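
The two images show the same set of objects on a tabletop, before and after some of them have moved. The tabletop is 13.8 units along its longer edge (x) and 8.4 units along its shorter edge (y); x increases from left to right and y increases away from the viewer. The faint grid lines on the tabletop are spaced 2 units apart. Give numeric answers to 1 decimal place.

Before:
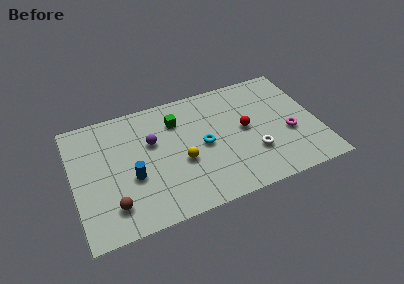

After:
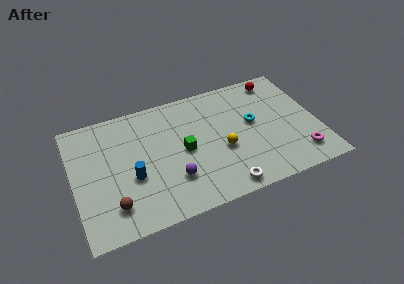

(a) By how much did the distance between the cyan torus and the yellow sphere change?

+0.8

The distance was about 1.5 in the first image and 2.3 in the second, so they moved 0.8 units further apart.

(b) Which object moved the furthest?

the red sphere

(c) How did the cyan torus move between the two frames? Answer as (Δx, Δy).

(2.9, 0.6)

The cyan torus started near (7.3, 4.1) and ended near (10.2, 4.7).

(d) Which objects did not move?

the brown sphere and the blue cylinder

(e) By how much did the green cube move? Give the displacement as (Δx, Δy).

(0.2, -2.2)

From the two frames, the green cube sits at roughly (6.0, 6.3) before and (6.2, 4.1) after.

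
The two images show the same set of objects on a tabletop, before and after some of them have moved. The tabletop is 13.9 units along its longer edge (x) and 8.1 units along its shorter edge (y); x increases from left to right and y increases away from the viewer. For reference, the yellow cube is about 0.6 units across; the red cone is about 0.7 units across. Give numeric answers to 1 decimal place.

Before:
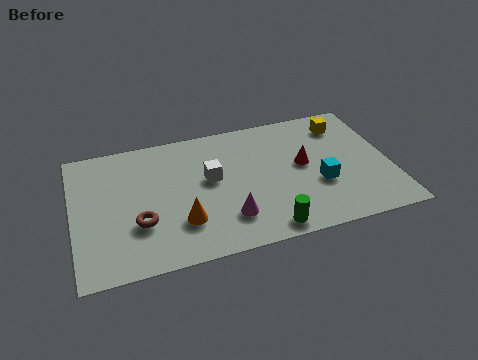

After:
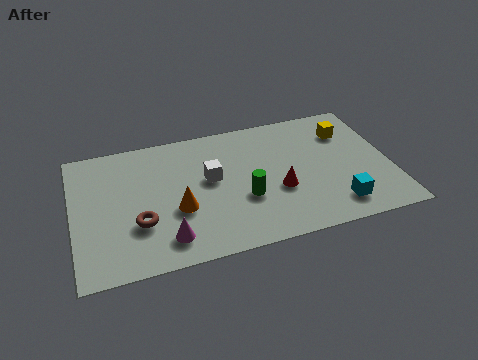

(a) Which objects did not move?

the white cube and the brown torus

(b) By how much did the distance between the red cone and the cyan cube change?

+1.4

Before: roughly 1.5 units apart; after: 2.9. That's 1.4 units further apart.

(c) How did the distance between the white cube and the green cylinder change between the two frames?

-2.2

The distance was about 4.3 in the first image and 2.1 in the second, so they moved 2.2 units closer together.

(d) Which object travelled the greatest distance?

the magenta cone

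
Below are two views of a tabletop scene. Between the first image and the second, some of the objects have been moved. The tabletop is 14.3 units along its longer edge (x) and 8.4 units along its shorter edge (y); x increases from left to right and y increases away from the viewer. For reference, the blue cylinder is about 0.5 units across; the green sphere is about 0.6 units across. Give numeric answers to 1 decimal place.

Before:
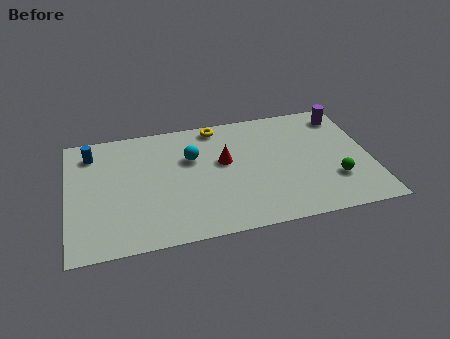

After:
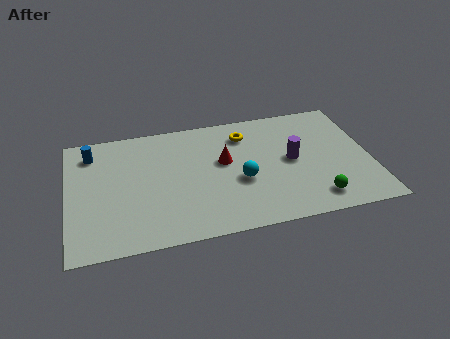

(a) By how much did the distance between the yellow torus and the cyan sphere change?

+0.8

They were about 2.4 units apart before and 3.2 after — 0.8 units further apart.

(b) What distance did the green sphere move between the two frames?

1.5

The green sphere was near (12.5, 2.5) before and (11.5, 1.4) after, so it travelled √(1.0² + 1.1²) ≈ 1.5 units.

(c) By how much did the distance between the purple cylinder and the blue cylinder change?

-2.4

Before: roughly 12.1 units apart; after: 9.7. That's 2.4 units closer together.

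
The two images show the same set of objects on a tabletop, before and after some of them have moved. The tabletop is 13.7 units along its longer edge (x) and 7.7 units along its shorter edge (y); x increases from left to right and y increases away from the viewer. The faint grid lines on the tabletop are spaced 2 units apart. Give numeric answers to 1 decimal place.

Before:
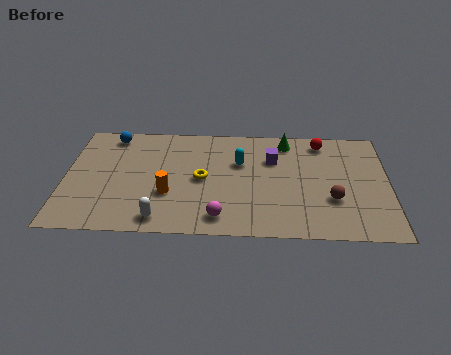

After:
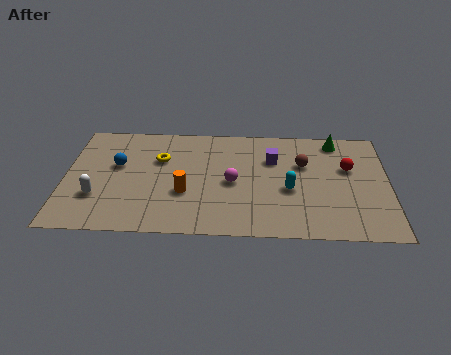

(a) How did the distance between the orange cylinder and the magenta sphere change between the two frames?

-0.5

They were about 2.7 units apart before and 2.2 after — 0.5 units closer together.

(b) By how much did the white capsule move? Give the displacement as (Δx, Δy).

(-2.7, 1.4)

The white capsule started near (4.1, 1.0) and ended near (1.4, 2.4).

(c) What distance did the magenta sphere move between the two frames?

2.5

The magenta sphere moved from about (6.6, 1.2) to (7.1, 3.6), a distance of √(0.5² + 2.4²) ≈ 2.5.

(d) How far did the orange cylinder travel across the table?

0.7

The orange cylinder was near (4.4, 2.7) before and (5.1, 2.8) after, so it travelled √(0.7² + 0.1²) ≈ 0.7 units.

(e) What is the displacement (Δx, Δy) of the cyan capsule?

(2.1, -1.8)

From the two frames, the cyan capsule sits at roughly (7.4, 5.0) before and (9.5, 3.2) after.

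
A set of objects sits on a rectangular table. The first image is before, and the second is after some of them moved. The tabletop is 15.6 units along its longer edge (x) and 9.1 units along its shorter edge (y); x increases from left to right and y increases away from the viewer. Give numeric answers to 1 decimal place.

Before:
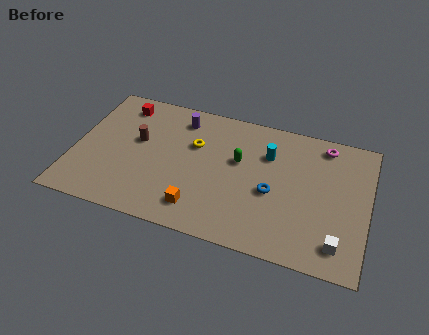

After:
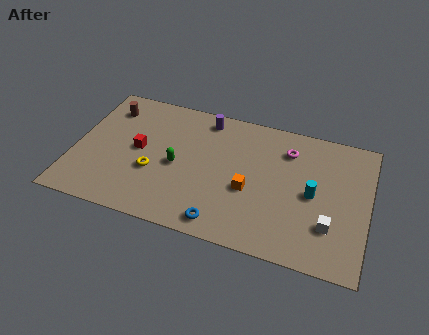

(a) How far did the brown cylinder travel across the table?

2.6

The brown cylinder was near (3.3, 5.3) before and (1.5, 7.2) after, so it travelled √(1.8² + 1.9²) ≈ 2.6 units.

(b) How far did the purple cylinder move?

1.4

The purple cylinder moved from about (5.4, 7.5) to (6.7, 7.9), a distance of √(1.3² + 0.4²) ≈ 1.4.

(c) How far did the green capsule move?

3.5

From (8.7, 5.5) to (5.5, 4.2), the green capsule covered √(3.2² + 1.3²) ≈ 3.5 units.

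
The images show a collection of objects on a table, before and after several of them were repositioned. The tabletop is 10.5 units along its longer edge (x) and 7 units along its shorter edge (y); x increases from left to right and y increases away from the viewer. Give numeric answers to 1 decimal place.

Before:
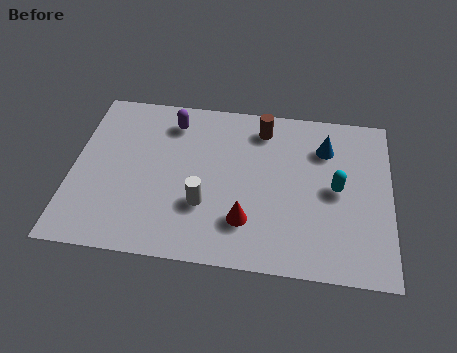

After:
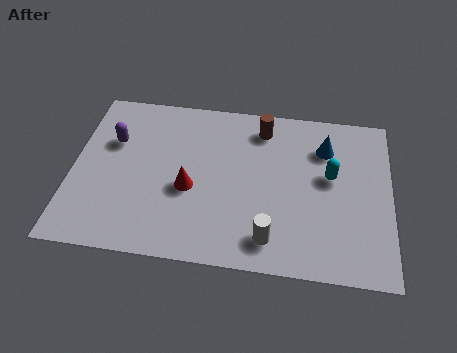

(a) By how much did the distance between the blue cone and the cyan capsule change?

-0.5

The distance was about 1.7 in the first image and 1.2 in the second, so they moved 0.5 units closer together.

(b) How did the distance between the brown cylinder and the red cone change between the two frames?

-0.3

The distance was about 4.0 in the first image and 3.7 in the second, so they moved 0.3 units closer together.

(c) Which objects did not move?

the blue cone and the brown cylinder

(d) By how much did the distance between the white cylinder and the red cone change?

+1.7

They were about 1.5 units apart before and 3.2 after — 1.7 units further apart.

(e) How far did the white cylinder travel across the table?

2.5

The white cylinder was near (4.4, 2.3) before and (6.6, 1.2) after, so it travelled √(2.2² + 1.1²) ≈ 2.5 units.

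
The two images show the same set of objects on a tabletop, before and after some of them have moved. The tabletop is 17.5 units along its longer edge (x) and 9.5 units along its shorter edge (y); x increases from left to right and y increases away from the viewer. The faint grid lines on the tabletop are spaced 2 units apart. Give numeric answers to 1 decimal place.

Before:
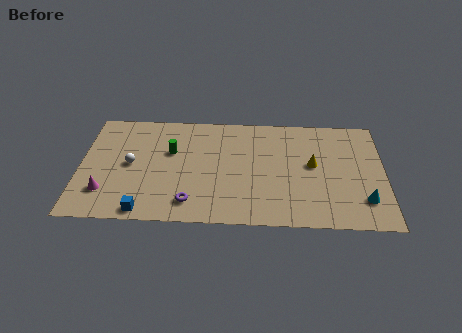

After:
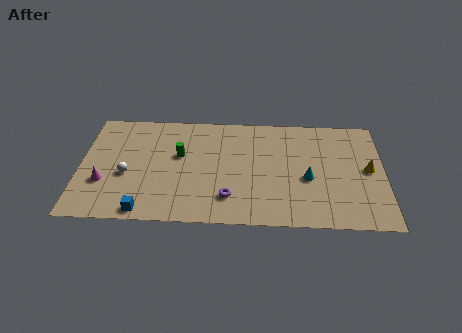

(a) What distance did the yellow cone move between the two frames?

3.2

The yellow cone moved from about (13.4, 5.2) to (16.6, 4.9), a distance of √(3.2² + 0.3²) ≈ 3.2.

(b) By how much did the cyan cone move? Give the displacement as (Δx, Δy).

(-3.2, 1.7)

The cyan cone started near (16.3, 2.3) and ended near (13.1, 4.0).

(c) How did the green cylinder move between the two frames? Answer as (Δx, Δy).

(0.5, -0.3)

The green cylinder was at about (5.2, 6.0) and moved to about (5.7, 5.7).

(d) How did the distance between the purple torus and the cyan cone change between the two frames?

-5.1

The distance was about 9.9 in the first image and 4.8 in the second, so they moved 5.1 units closer together.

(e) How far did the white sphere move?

0.9

The white sphere was near (2.9, 4.8) before and (2.7, 3.9) after, so it travelled √(0.2² + 0.9²) ≈ 0.9 units.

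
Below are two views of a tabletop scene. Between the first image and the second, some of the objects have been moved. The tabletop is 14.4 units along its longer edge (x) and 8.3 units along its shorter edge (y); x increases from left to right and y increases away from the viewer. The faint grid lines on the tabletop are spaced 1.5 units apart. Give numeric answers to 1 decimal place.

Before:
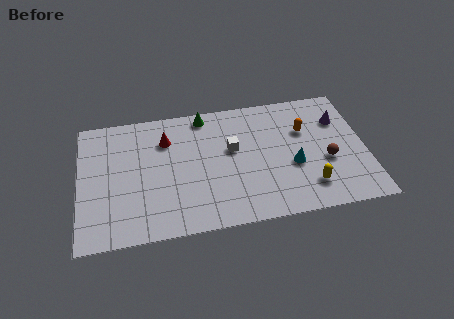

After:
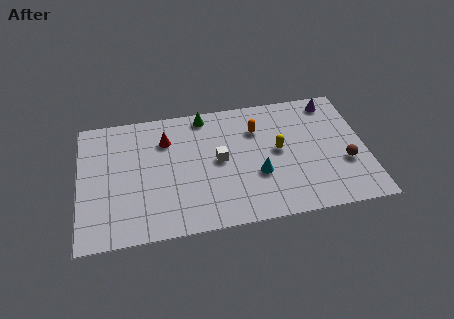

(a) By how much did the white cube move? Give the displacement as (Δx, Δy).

(-0.7, -0.6)

The white cube started near (7.7, 4.9) and ended near (7.0, 4.3).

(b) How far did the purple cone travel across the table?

1.3

The purple cone moved from about (13.2, 5.9) to (12.9, 7.2), a distance of √(0.3² + 1.3²) ≈ 1.3.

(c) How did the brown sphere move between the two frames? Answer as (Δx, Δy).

(0.9, -0.3)

The brown sphere was at about (12.4, 3.3) and moved to about (13.3, 3.0).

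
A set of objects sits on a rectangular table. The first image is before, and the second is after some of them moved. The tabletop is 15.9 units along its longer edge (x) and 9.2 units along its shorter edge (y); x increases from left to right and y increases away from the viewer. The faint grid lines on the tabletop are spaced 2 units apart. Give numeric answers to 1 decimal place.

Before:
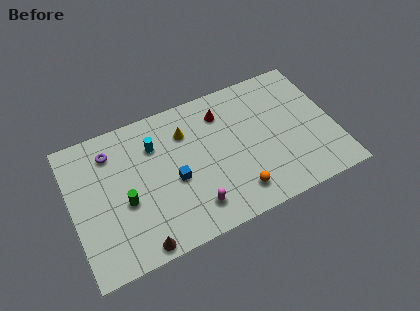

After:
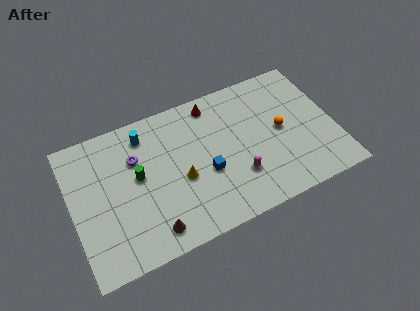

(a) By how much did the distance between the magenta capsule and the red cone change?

-0.5

The distance was about 5.9 in the first image and 5.4 in the second, so they moved 0.5 units closer together.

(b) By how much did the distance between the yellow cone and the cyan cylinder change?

+2.2

They were about 1.9 units apart before and 4.1 after — 2.2 units further apart.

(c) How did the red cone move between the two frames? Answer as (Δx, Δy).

(-0.5, 0.8)

The red cone started near (9.4, 7.2) and ended near (8.9, 8.0).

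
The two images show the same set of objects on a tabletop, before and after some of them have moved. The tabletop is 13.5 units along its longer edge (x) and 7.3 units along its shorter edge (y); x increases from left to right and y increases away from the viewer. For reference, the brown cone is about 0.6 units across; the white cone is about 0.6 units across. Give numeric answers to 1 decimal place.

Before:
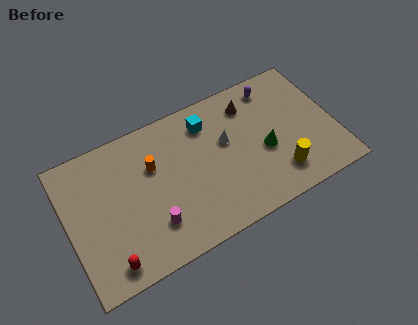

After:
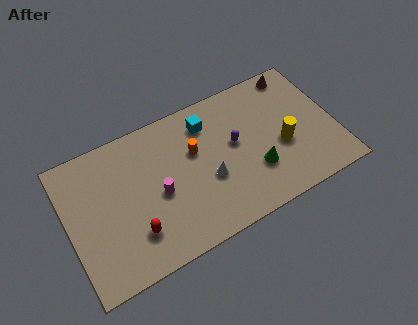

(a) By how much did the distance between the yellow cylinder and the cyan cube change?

-0.7

They were about 5.2 units apart before and 4.5 after — 0.7 units closer together.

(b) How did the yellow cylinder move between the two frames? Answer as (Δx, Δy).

(0.4, 1.4)

The yellow cylinder started near (10.4, 1.6) and ended near (10.8, 3.0).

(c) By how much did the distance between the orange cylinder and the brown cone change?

+0.6

Before: roughly 5.2 units apart; after: 5.8. That's 0.6 units further apart.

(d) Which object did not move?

the cyan cube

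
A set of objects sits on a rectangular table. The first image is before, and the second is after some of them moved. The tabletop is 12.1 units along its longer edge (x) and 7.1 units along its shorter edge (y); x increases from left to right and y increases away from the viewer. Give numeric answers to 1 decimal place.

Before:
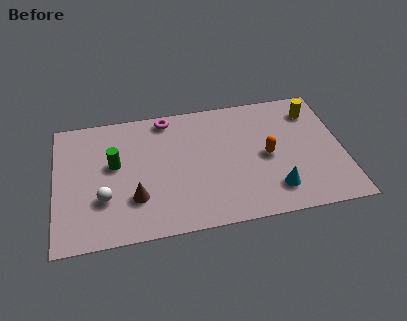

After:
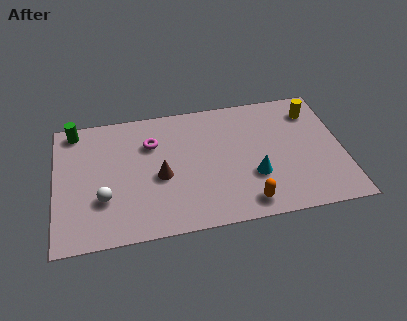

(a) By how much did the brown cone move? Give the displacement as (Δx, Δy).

(1.1, 1.0)

From the two frames, the brown cone sits at roughly (3.3, 2.1) before and (4.4, 3.1) after.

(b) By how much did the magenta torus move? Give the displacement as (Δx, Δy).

(-0.7, -1.3)

From the two frames, the magenta torus sits at roughly (4.8, 6.3) before and (4.1, 5.0) after.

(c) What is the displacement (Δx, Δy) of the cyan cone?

(-0.8, 0.9)

From the two frames, the cyan cone sits at roughly (9.1, 1.5) before and (8.3, 2.4) after.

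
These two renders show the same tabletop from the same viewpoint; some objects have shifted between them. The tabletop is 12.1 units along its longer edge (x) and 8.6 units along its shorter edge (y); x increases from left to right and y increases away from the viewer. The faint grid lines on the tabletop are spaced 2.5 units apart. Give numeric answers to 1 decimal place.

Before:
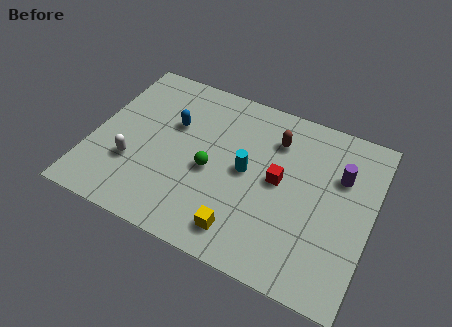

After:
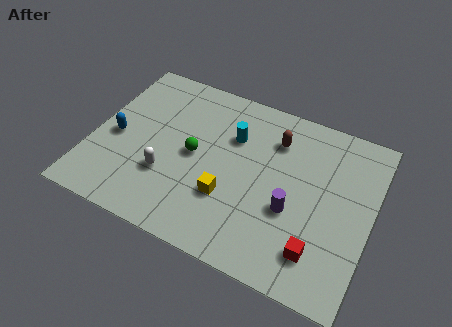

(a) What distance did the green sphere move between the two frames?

0.9

The green sphere moved from about (5.2, 3.8) to (4.4, 4.3), a distance of √(0.8² + 0.5²) ≈ 0.9.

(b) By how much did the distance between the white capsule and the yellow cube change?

-2.5

They were about 5.2 units apart before and 2.7 after — 2.5 units closer together.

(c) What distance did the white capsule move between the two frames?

1.5

The white capsule moved from about (1.9, 2.8) to (3.4, 2.8), a distance of √(1.5² + 0.0²) ≈ 1.5.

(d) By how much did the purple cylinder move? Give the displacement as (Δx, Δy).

(-1.8, -2.5)

The purple cylinder started near (10.6, 5.8) and ended near (8.8, 3.3).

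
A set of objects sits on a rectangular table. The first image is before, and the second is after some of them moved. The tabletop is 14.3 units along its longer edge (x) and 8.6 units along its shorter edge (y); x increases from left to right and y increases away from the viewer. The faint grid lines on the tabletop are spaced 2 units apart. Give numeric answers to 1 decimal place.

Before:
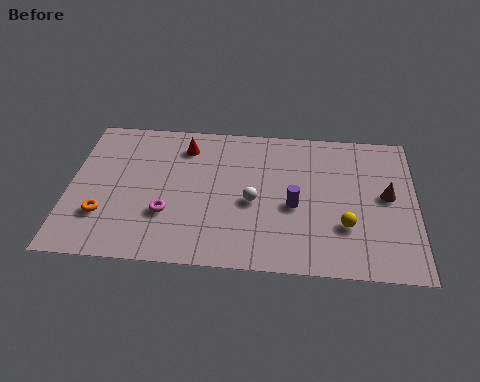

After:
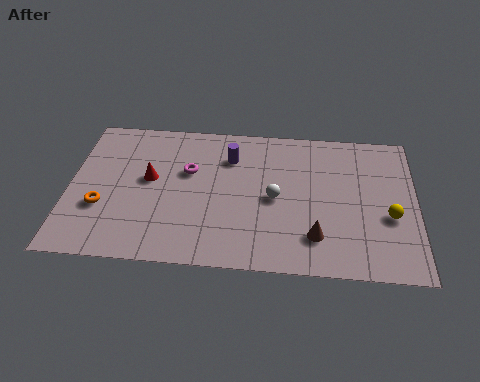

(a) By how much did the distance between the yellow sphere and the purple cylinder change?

+4.9

Before: roughly 2.3 units apart; after: 7.2. That's 4.9 units further apart.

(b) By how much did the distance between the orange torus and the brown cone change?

-2.9

Before: roughly 11.8 units apart; after: 8.9. That's 2.9 units closer together.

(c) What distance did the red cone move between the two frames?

2.5

The red cone was near (4.7, 6.9) before and (3.3, 4.8) after, so it travelled √(1.4² + 2.1²) ≈ 2.5 units.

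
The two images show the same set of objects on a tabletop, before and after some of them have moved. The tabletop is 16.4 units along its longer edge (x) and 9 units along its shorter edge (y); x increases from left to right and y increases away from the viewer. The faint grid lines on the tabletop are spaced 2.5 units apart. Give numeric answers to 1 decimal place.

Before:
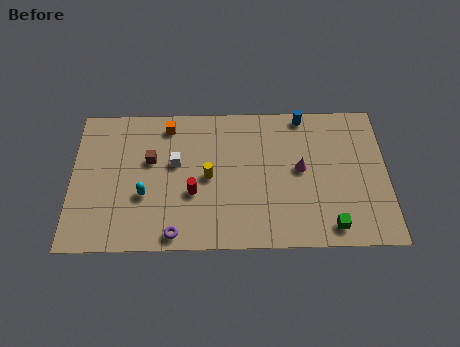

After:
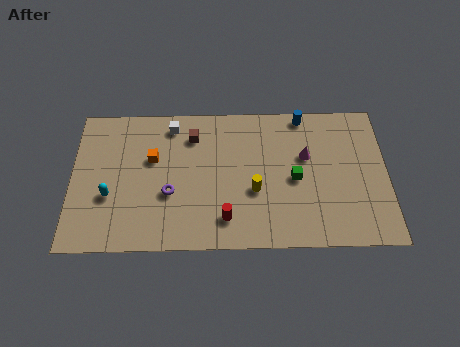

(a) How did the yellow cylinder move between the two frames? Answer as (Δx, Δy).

(2.4, -0.9)

The yellow cylinder was at about (7.1, 4.4) and moved to about (9.5, 3.5).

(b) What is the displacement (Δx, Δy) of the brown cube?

(2.2, 1.5)

The brown cube was at about (4.1, 5.5) and moved to about (6.3, 7.0).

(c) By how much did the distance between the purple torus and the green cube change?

-1.5

They were about 8.0 units apart before and 6.5 after — 1.5 units closer together.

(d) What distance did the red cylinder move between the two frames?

2.3

The red cylinder was near (6.3, 3.4) before and (8.0, 1.8) after, so it travelled √(1.7² + 1.6²) ≈ 2.3 units.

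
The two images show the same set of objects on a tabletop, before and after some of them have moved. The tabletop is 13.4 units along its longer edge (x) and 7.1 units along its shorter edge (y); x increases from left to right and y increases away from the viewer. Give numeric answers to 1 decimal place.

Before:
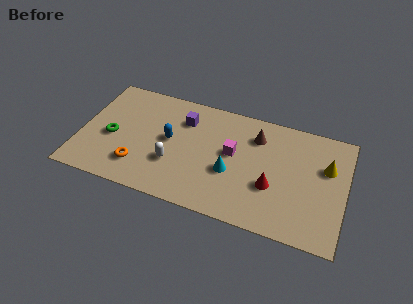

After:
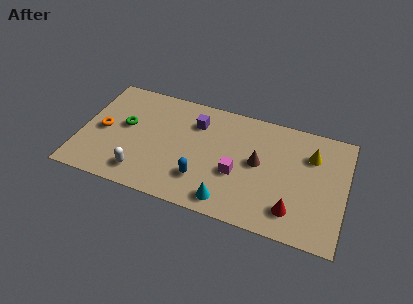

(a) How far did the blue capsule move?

2.6

The blue capsule moved from about (4.5, 3.8) to (6.3, 1.9), a distance of √(1.8² + 1.9²) ≈ 2.6.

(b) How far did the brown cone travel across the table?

1.6

From (8.8, 5.4) to (9.0, 3.8), the brown cone covered √(0.2² + 1.6²) ≈ 1.6 units.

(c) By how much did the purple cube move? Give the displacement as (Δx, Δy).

(0.6, 0.0)

The purple cube was at about (5.1, 5.3) and moved to about (5.7, 5.3).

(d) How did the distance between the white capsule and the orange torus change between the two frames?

+1.2

They were about 1.8 units apart before and 3.0 after — 1.2 units further apart.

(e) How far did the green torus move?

1.1

The green torus moved from about (1.6, 3.1) to (2.2, 4.0), a distance of √(0.6² + 0.9²) ≈ 1.1.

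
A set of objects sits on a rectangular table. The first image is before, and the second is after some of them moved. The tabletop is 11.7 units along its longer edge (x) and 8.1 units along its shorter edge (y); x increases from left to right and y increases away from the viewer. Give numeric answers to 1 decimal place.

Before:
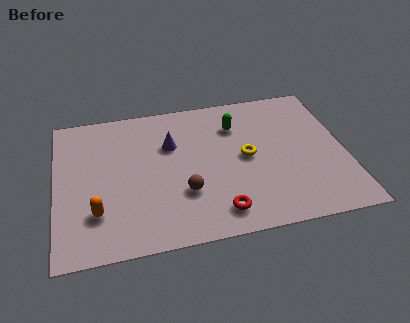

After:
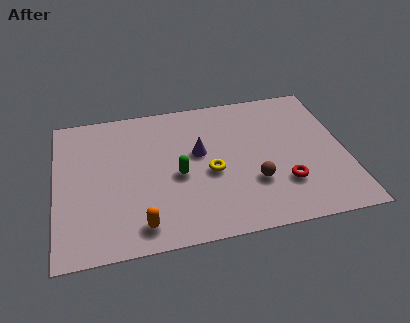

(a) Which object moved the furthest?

the green capsule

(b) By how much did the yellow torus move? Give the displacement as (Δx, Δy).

(-1.5, -0.6)

The yellow torus started near (7.7, 4.1) and ended near (6.2, 3.5).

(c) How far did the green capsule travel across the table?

3.5

The green capsule moved from about (7.4, 6.0) to (4.9, 3.6), a distance of √(2.5² + 2.4²) ≈ 3.5.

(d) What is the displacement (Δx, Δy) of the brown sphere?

(2.8, 0.0)

From the two frames, the brown sphere sits at roughly (5.1, 2.6) before and (7.9, 2.6) after.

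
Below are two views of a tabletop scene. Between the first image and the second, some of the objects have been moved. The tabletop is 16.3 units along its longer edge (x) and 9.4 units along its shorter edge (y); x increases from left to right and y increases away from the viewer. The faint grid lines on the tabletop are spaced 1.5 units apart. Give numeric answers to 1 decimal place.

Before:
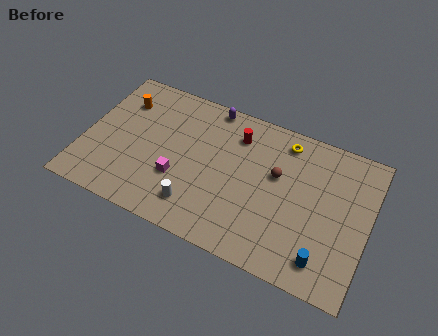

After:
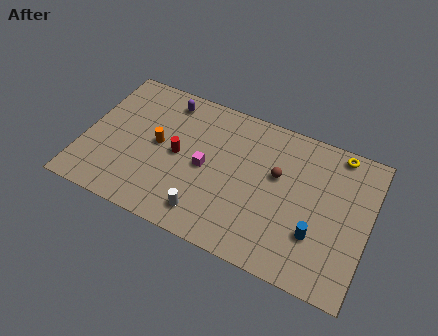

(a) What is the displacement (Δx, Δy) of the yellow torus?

(3.0, 0.5)

The yellow torus was at about (11.2, 8.0) and moved to about (14.2, 8.5).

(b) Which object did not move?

the brown sphere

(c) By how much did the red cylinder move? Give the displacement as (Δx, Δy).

(-3.1, -2.6)

From the two frames, the red cylinder sits at roughly (8.5, 7.3) before and (5.4, 4.7) after.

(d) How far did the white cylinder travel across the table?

0.7

The white cylinder was near (6.8, 1.9) before and (7.4, 1.6) after, so it travelled √(0.6² + 0.3²) ≈ 0.7 units.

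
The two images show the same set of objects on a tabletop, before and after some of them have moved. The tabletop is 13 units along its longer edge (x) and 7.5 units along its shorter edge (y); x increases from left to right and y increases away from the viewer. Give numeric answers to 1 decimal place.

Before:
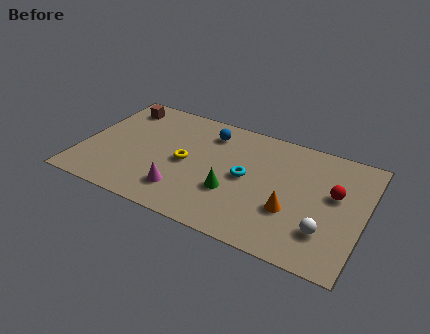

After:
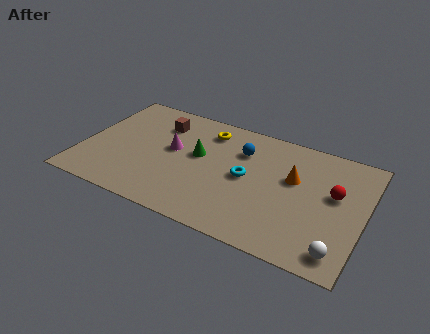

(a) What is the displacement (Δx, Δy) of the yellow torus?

(0.7, 2.5)

The yellow torus was at about (4.8, 3.6) and moved to about (5.5, 6.1).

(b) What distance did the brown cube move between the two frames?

2.1

From (1.3, 6.2) to (3.3, 5.7), the brown cube covered √(2.0² + 0.5²) ≈ 2.1 units.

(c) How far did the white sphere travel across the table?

1.1

The white sphere was near (11.4, 2.0) before and (12.1, 1.1) after, so it travelled √(0.7² + 0.9²) ≈ 1.1 units.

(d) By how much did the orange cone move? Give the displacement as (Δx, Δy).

(-0.1, 2.0)

The orange cone started near (9.8, 2.6) and ended near (9.7, 4.6).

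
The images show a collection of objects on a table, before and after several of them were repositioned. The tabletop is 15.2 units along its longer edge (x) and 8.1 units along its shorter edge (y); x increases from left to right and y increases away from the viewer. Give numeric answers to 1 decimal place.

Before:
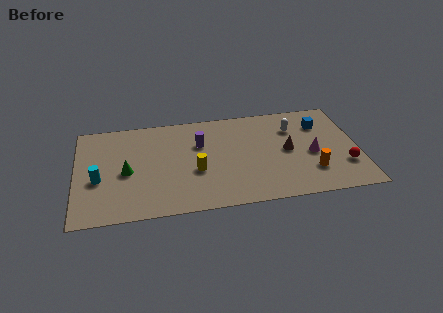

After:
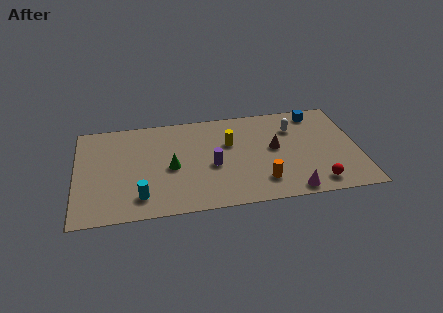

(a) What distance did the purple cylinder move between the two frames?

2.0

The purple cylinder was near (6.7, 5.4) before and (7.3, 3.5) after, so it travelled √(0.6² + 1.9²) ≈ 2.0 units.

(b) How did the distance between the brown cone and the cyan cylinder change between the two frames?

-2.4

They were about 10.2 units apart before and 7.8 after — 2.4 units closer together.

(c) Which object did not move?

the white capsule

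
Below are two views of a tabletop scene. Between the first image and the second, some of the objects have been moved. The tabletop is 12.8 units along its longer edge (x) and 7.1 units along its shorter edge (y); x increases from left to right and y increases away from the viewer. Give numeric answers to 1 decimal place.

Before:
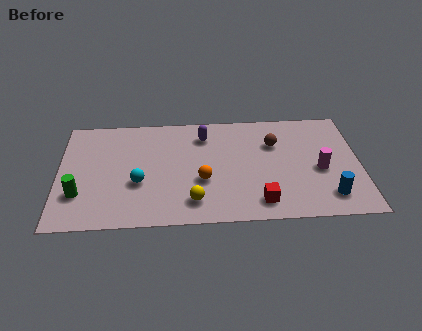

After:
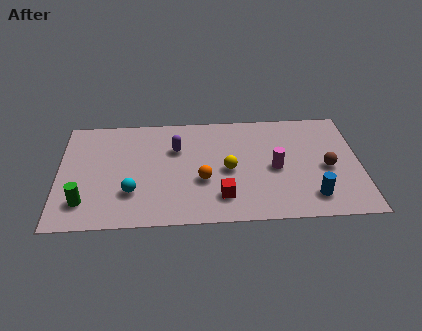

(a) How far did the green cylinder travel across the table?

0.5

The green cylinder was near (0.9, 2.1) before and (1.1, 1.6) after, so it travelled √(0.2² + 0.5²) ≈ 0.5 units.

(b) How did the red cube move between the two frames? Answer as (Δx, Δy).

(-1.6, 0.4)

From the two frames, the red cube sits at roughly (8.5, 1.2) before and (6.9, 1.6) after.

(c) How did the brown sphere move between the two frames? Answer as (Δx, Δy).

(2.2, -1.7)

From the two frames, the brown sphere sits at roughly (9.2, 4.9) before and (11.4, 3.2) after.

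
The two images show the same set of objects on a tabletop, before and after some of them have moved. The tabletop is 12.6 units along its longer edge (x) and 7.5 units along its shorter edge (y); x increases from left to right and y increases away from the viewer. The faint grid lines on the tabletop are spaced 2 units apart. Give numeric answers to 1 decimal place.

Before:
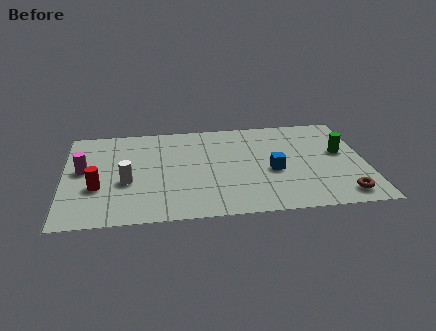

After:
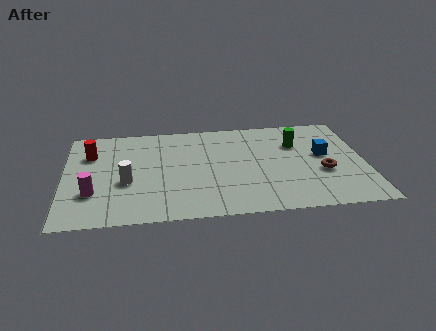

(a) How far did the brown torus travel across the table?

1.9

The brown torus moved from about (11.5, 1.1) to (10.8, 2.9), a distance of √(0.7² + 1.8²) ≈ 1.9.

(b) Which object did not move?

the white cylinder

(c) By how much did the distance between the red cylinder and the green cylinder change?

-1.6

They were about 10.3 units apart before and 8.7 after — 1.6 units closer together.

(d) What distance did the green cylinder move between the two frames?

2.0

From (11.6, 4.3) to (9.8, 5.2), the green cylinder covered √(1.8² + 0.9²) ≈ 2.0 units.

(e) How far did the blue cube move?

2.4

From (8.7, 3.2) to (10.9, 4.2), the blue cube covered √(2.2² + 1.0²) ≈ 2.4 units.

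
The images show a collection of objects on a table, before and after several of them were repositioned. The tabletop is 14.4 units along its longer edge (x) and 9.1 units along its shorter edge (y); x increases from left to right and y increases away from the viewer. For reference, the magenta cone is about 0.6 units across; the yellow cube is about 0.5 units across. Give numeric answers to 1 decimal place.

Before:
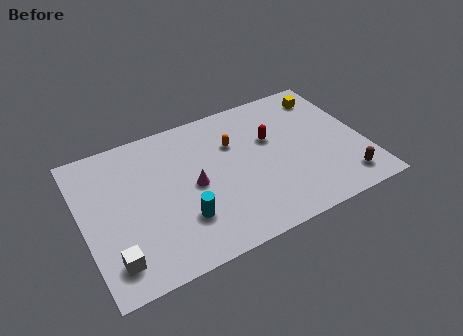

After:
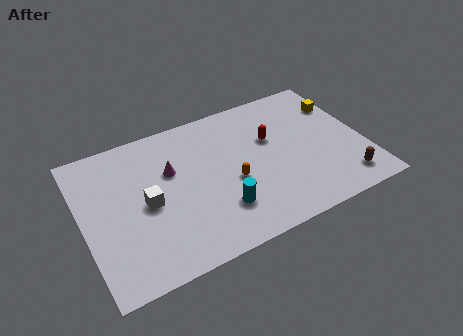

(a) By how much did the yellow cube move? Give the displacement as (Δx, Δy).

(0.6, -0.9)

The yellow cube started near (13.0, 7.5) and ended near (13.6, 6.6).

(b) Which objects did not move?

the red capsule and the brown capsule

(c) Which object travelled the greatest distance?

the white cube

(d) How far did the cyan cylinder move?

1.9

The cyan cylinder was near (4.8, 2.6) before and (6.7, 2.4) after, so it travelled √(1.9² + 0.2²) ≈ 1.9 units.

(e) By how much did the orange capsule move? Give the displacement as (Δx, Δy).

(-0.4, -2.4)

The orange capsule started near (7.9, 6.2) and ended near (7.5, 3.8).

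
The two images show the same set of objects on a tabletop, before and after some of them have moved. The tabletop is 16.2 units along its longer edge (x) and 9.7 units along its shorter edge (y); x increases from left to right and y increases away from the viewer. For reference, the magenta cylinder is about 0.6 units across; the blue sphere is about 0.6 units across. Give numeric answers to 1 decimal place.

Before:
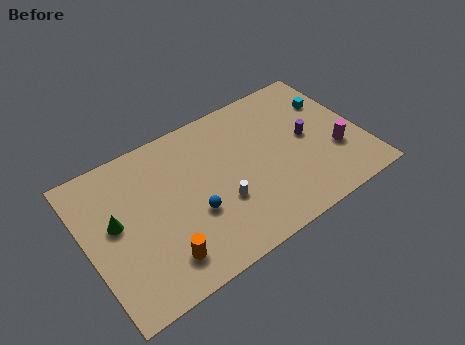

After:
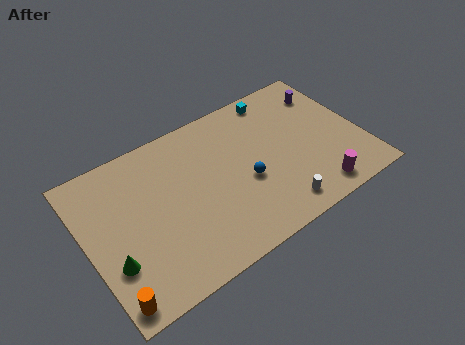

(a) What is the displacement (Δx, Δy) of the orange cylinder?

(-3.0, -0.8)

From the two frames, the orange cylinder sits at roughly (3.8, 1.9) before and (0.8, 1.1) after.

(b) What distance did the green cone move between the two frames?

2.4

From (1.7, 5.4) to (1.2, 3.1), the green cone covered √(0.5² + 2.3²) ≈ 2.4 units.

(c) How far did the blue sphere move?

3.2

The blue sphere was near (6.0, 3.6) before and (9.2, 4.0) after, so it travelled √(3.2² + 0.4²) ≈ 3.2 units.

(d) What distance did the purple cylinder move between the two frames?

3.0

The purple cylinder moved from about (13.1, 5.0) to (14.8, 7.5), a distance of √(1.7² + 2.5²) ≈ 3.0.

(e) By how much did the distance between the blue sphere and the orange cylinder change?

+6.1

The distance was about 2.8 in the first image and 8.9 in the second, so they moved 6.1 units further apart.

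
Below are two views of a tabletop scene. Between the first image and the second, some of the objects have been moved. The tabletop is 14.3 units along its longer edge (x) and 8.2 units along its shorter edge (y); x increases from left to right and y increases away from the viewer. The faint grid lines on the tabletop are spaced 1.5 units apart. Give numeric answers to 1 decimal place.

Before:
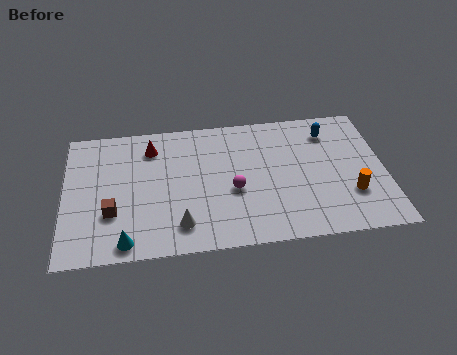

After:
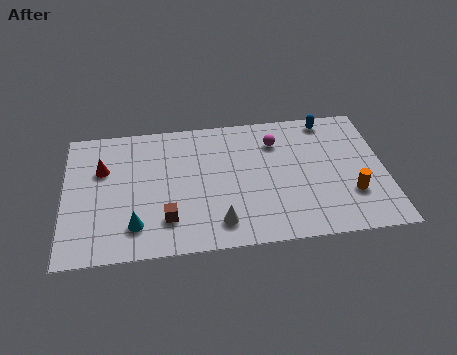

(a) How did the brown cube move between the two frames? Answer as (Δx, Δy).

(2.4, -0.7)

The brown cube was at about (2.1, 2.7) and moved to about (4.5, 2.0).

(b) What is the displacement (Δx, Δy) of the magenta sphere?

(2.0, 2.8)

The magenta sphere started near (7.5, 3.4) and ended near (9.5, 6.2).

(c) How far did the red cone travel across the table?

2.5

The red cone was near (3.9, 6.5) before and (1.7, 5.4) after, so it travelled √(2.2² + 1.1²) ≈ 2.5 units.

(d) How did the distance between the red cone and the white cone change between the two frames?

+1.4

They were about 5.0 units apart before and 6.4 after — 1.4 units further apart.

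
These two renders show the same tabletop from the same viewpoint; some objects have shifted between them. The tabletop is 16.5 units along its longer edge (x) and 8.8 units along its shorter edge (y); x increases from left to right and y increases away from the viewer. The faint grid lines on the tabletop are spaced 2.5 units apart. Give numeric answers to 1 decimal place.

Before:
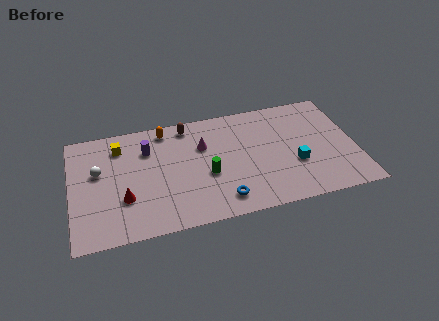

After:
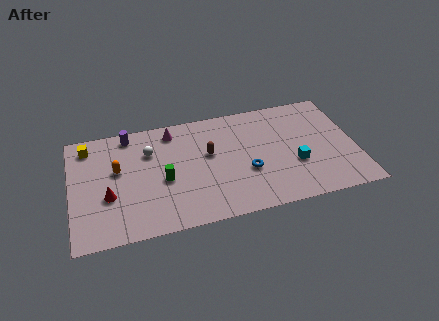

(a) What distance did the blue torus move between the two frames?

2.4

The blue torus was near (8.5, 1.5) before and (10.1, 3.3) after, so it travelled √(1.6² + 1.8²) ≈ 2.4 units.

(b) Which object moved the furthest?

the orange capsule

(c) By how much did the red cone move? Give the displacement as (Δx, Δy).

(-0.9, 0.4)

From the two frames, the red cone sits at roughly (3.0, 2.9) before and (2.1, 3.3) after.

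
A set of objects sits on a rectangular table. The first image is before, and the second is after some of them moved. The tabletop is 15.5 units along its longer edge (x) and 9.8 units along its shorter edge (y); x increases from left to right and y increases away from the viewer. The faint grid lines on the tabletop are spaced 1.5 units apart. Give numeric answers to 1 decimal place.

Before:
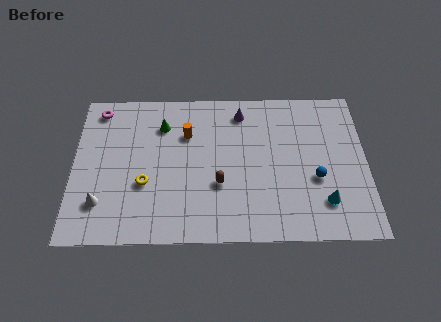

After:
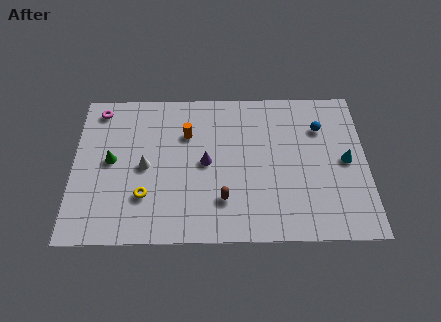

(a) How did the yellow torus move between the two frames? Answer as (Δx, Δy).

(0.0, -0.8)

The yellow torus was at about (3.8, 3.6) and moved to about (3.8, 2.8).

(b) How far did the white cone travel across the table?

3.3

From (1.5, 2.4) to (3.8, 4.7), the white cone covered √(2.3² + 2.3²) ≈ 3.3 units.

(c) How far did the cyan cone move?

2.9

From (13.2, 2.3) to (14.4, 4.9), the cyan cone covered √(1.2² + 2.6²) ≈ 2.9 units.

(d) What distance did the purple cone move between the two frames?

3.8

From (8.9, 8.2) to (7.0, 4.9), the purple cone covered √(1.9² + 3.3²) ≈ 3.8 units.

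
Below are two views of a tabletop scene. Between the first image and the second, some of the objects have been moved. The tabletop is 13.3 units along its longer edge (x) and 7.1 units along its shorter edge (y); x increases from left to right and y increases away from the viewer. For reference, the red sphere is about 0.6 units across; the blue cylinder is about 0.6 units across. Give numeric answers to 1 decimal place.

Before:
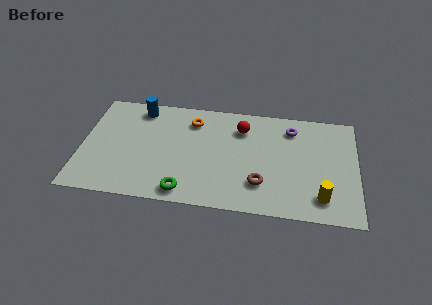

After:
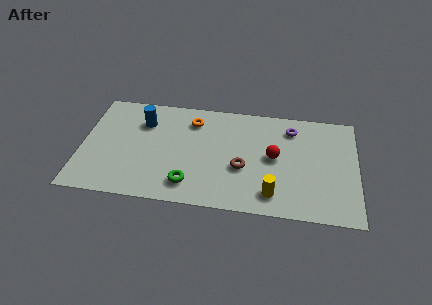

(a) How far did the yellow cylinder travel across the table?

2.3

The yellow cylinder was near (11.6, 1.4) before and (9.3, 1.3) after, so it travelled √(2.3² + 0.1²) ≈ 2.3 units.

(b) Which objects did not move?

the purple torus and the orange torus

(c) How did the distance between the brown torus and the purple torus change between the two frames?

-0.3

The distance was about 4.0 in the first image and 3.7 in the second, so they moved 0.3 units closer together.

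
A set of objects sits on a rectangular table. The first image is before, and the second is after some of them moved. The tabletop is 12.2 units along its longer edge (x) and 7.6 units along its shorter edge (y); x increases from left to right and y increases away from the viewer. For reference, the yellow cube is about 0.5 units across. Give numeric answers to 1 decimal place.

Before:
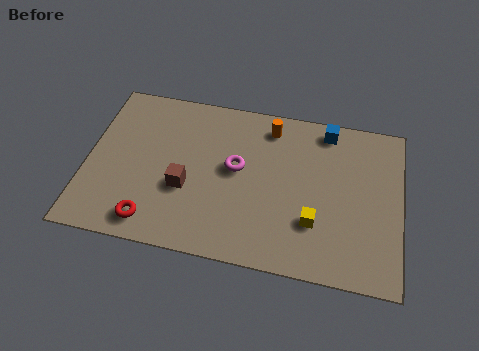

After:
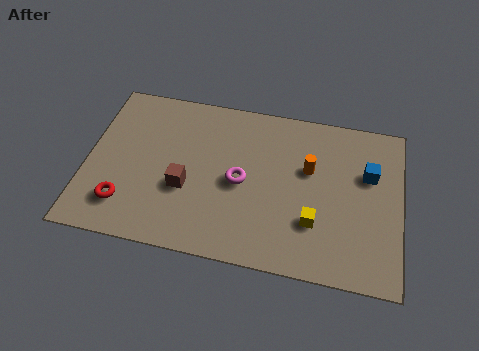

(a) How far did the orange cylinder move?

2.3

The orange cylinder moved from about (7.0, 6.4) to (8.6, 4.7), a distance of √(1.6² + 1.7²) ≈ 2.3.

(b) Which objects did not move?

the yellow cube and the brown cube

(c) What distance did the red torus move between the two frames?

1.3

The red torus was near (2.7, 1.1) before and (1.6, 1.7) after, so it travelled √(1.1² + 0.6²) ≈ 1.3 units.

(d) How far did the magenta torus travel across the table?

0.6

The magenta torus was near (5.8, 4.2) before and (6.0, 3.6) after, so it travelled √(0.2² + 0.6²) ≈ 0.6 units.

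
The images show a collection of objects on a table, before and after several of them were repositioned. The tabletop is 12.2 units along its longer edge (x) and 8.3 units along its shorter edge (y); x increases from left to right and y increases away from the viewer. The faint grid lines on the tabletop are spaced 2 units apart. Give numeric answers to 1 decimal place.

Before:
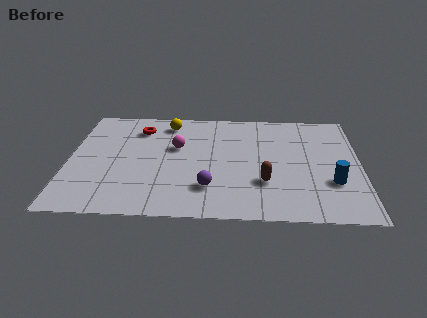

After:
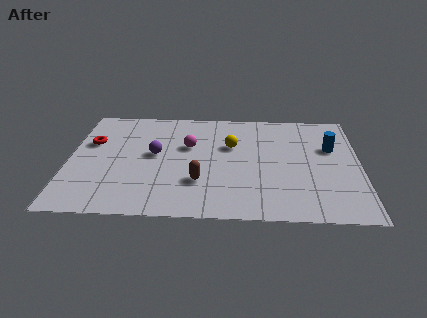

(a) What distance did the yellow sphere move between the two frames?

3.2

The yellow sphere moved from about (4.1, 7.0) to (6.8, 5.3), a distance of √(2.7² + 1.7²) ≈ 3.2.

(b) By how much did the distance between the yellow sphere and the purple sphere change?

-1.9

The distance was about 5.2 in the first image and 3.3 in the second, so they moved 1.9 units closer together.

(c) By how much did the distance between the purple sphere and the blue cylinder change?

+2.3

They were about 5.1 units apart before and 7.4 after — 2.3 units further apart.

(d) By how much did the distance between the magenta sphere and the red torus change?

+2.0

Before: roughly 2.1 units apart; after: 4.1. That's 2.0 units further apart.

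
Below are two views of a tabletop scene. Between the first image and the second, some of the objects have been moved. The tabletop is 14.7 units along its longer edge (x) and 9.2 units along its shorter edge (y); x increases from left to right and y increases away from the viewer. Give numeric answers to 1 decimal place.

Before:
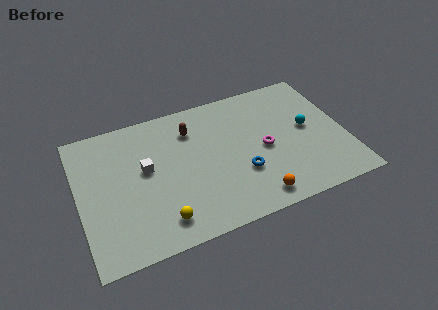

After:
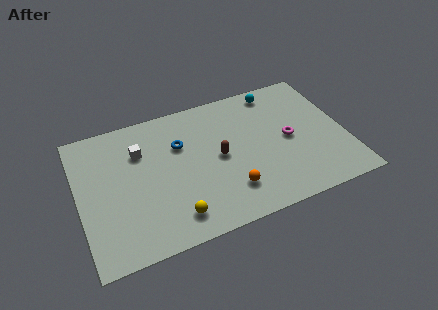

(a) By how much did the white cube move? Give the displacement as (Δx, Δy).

(-0.2, 1.3)

From the two frames, the white cube sits at roughly (3.7, 5.2) before and (3.5, 6.5) after.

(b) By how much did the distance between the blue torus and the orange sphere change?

+2.6

They were about 2.0 units apart before and 4.6 after — 2.6 units further apart.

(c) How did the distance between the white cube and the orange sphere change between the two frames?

-0.7

They were about 6.9 units apart before and 6.2 after — 0.7 units closer together.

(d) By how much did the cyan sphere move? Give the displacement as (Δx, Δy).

(-1.4, 3.2)

The cyan sphere started near (12.7, 4.9) and ended near (11.3, 8.1).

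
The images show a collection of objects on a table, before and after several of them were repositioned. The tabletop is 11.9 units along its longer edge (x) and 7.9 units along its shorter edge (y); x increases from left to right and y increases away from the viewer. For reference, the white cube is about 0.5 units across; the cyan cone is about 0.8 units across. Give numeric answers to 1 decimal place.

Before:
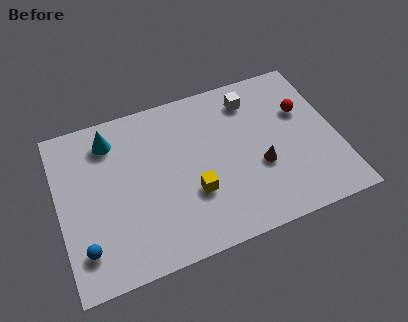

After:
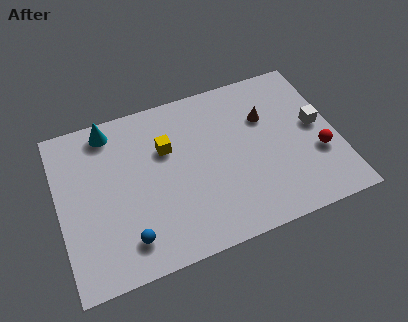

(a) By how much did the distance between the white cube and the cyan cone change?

+3.0

The distance was about 6.1 in the first image and 9.1 in the second, so they moved 3.0 units further apart.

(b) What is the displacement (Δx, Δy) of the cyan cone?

(0.0, 0.5)

From the two frames, the cyan cone sits at roughly (2.4, 6.4) before and (2.4, 6.9) after.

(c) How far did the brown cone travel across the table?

2.4

The brown cone was near (8.5, 3.0) before and (9.0, 5.3) after, so it travelled √(0.5² + 2.3²) ≈ 2.4 units.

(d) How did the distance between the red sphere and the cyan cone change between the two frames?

+1.2

They were about 8.3 units apart before and 9.5 after — 1.2 units further apart.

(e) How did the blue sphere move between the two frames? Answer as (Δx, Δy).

(1.8, -0.2)

The blue sphere started near (0.9, 1.7) and ended near (2.7, 1.5).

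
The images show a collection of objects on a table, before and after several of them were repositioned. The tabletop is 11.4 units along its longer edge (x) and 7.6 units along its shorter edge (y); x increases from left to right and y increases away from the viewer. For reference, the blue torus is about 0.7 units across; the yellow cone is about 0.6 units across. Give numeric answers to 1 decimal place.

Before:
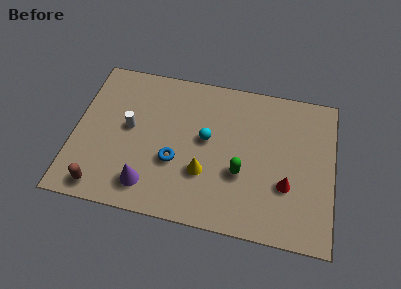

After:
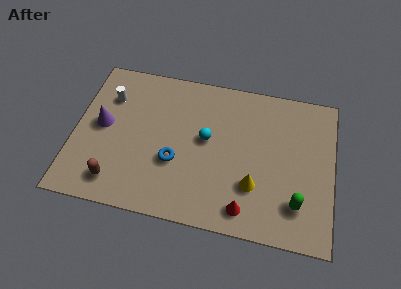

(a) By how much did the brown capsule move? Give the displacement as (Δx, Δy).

(0.6, 0.4)

The brown capsule started near (1.4, 0.9) and ended near (2.0, 1.3).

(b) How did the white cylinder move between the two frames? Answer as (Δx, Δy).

(-1.0, 1.4)

From the two frames, the white cylinder sits at roughly (2.4, 4.1) before and (1.4, 5.5) after.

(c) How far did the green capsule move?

2.7

From (7.4, 2.8) to (9.9, 1.8), the green capsule covered √(2.5² + 1.0²) ≈ 2.7 units.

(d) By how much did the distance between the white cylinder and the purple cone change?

-1.4

The distance was about 2.9 in the first image and 1.5 in the second, so they moved 1.4 units closer together.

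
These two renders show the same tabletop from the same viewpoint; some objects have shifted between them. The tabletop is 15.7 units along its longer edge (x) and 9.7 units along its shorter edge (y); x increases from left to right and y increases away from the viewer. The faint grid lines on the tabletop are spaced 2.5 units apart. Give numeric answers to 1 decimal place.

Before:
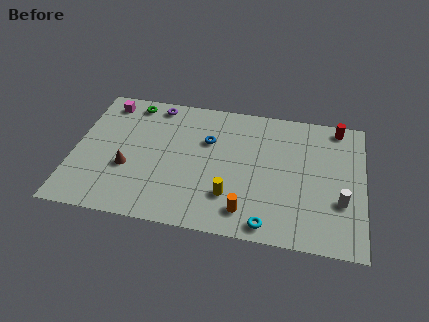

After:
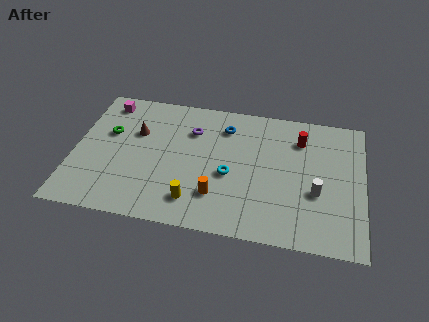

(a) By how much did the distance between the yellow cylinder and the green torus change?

-1.8

The distance was about 8.2 in the first image and 6.4 in the second, so they moved 1.8 units closer together.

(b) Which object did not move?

the magenta cube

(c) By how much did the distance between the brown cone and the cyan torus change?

-2.5

The distance was about 8.1 in the first image and 5.6 in the second, so they moved 2.5 units closer together.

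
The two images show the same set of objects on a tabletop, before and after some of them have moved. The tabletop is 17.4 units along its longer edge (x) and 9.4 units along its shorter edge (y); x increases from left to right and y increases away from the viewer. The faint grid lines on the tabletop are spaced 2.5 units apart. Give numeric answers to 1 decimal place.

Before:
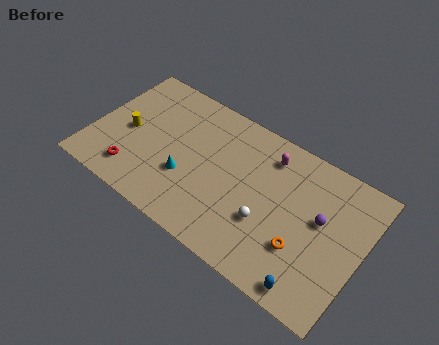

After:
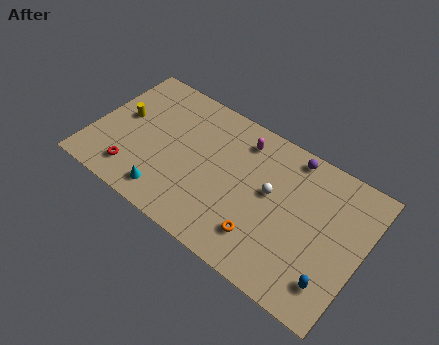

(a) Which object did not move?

the red torus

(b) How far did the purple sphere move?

3.8

The purple sphere moved from about (14.7, 5.4) to (12.3, 8.4), a distance of √(2.4² + 3.0²) ≈ 3.8.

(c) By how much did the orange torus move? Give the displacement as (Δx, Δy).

(-2.4, -0.8)

The orange torus was at about (13.9, 3.0) and moved to about (11.5, 2.2).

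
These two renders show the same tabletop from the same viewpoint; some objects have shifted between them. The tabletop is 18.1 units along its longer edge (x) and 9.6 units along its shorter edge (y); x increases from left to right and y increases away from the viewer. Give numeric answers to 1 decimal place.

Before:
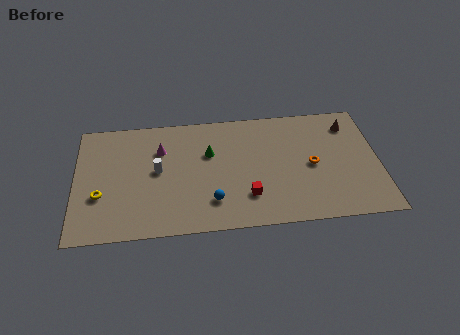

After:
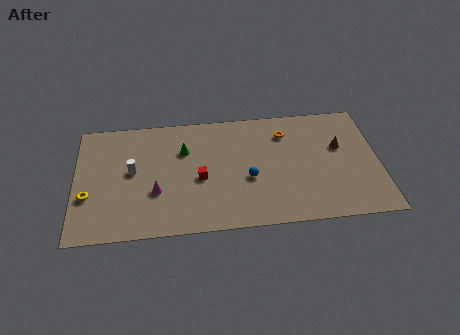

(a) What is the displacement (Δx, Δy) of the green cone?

(-1.5, 0.4)

The green cone started near (8.0, 6.2) and ended near (6.5, 6.6).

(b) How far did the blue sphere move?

2.7

From (8.1, 2.3) to (10.3, 3.9), the blue sphere covered √(2.2² + 1.6²) ≈ 2.7 units.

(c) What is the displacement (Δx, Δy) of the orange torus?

(-1.5, 2.8)

The orange torus started near (14.1, 4.6) and ended near (12.6, 7.4).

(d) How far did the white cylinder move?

1.5

The white cylinder moved from about (4.9, 5.1) to (3.4, 5.2), a distance of √(1.5² + 0.1²) ≈ 1.5.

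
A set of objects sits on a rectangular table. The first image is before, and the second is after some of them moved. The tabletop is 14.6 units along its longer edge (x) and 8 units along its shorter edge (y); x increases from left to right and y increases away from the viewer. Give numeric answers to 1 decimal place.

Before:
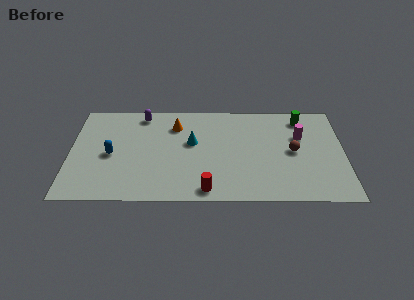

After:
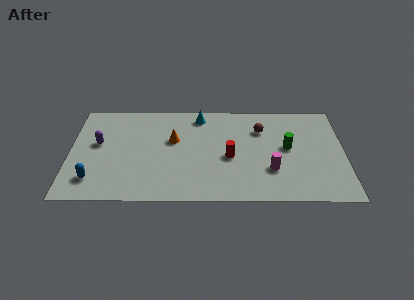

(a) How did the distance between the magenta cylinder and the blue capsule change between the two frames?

-0.8

Before: roughly 10.2 units apart; after: 9.4. That's 0.8 units closer together.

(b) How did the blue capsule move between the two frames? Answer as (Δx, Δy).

(-0.9, -2.0)

The blue capsule started near (2.2, 3.7) and ended near (1.3, 1.7).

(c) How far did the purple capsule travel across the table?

3.3

The purple capsule was near (3.8, 7.0) before and (1.5, 4.6) after, so it travelled √(2.3² + 2.4²) ≈ 3.3 units.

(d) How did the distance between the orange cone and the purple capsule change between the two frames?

+2.0

They were about 2.0 units apart before and 4.0 after — 2.0 units further apart.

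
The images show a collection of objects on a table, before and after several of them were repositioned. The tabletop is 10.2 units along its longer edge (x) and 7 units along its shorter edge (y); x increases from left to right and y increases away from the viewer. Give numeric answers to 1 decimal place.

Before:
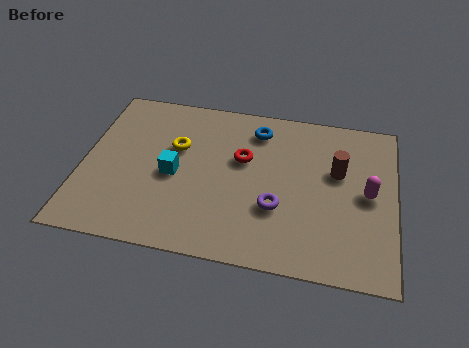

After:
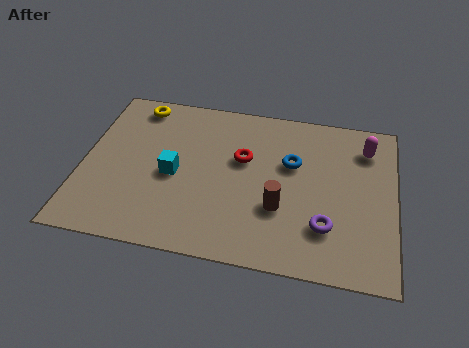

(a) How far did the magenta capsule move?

2.0

From (9.3, 3.5) to (9.2, 5.5), the magenta capsule covered √(0.1² + 2.0²) ≈ 2.0 units.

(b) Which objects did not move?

the red torus and the cyan cube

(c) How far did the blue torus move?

1.8

The blue torus moved from about (5.6, 5.7) to (6.8, 4.4), a distance of √(1.2² + 1.3²) ≈ 1.8.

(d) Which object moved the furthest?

the brown cylinder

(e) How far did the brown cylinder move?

2.6

The brown cylinder moved from about (8.3, 4.3) to (6.5, 2.4), a distance of √(1.8² + 1.9²) ≈ 2.6.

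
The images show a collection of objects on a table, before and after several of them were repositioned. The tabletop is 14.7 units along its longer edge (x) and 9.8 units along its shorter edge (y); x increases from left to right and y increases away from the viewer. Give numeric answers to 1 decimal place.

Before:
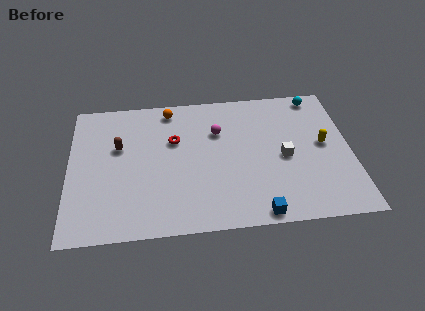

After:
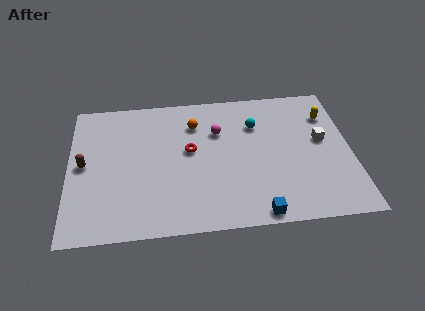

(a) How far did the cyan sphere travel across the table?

3.8

The cyan sphere moved from about (13.1, 8.8) to (9.8, 7.0), a distance of √(3.3² + 1.8²) ≈ 3.8.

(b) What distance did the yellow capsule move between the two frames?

2.1

The yellow capsule moved from about (13.3, 5.2) to (13.6, 7.3), a distance of √(0.3² + 2.1²) ≈ 2.1.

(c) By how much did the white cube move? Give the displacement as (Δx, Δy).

(2.0, 1.0)

The white cube was at about (11.2, 4.5) and moved to about (13.2, 5.5).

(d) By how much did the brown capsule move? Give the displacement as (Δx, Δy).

(-1.8, -1.1)

From the two frames, the brown capsule sits at roughly (2.6, 6.1) before and (0.8, 5.0) after.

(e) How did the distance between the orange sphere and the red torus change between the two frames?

-0.4

Before: roughly 2.3 units apart; after: 1.9. That's 0.4 units closer together.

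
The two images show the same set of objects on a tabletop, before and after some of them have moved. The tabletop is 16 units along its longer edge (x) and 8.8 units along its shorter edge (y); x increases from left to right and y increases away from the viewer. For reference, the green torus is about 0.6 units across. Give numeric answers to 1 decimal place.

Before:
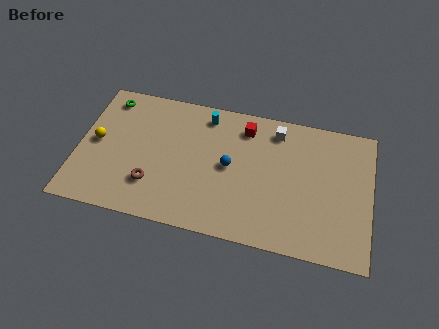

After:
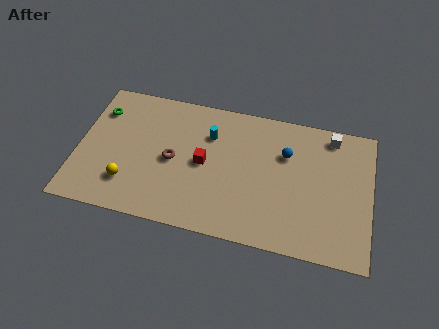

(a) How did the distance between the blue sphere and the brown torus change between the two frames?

+1.8

Before: roughly 4.6 units apart; after: 6.4. That's 1.8 units further apart.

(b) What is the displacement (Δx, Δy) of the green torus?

(-0.4, -0.9)

The green torus started near (1.4, 7.5) and ended near (1.0, 6.6).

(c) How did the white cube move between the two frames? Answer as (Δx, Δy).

(3.0, 0.3)

From the two frames, the white cube sits at roughly (10.7, 7.4) before and (13.7, 7.7) after.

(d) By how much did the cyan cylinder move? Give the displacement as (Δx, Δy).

(0.3, -1.2)

From the two frames, the cyan cylinder sits at roughly (6.8, 7.5) before and (7.1, 6.3) after.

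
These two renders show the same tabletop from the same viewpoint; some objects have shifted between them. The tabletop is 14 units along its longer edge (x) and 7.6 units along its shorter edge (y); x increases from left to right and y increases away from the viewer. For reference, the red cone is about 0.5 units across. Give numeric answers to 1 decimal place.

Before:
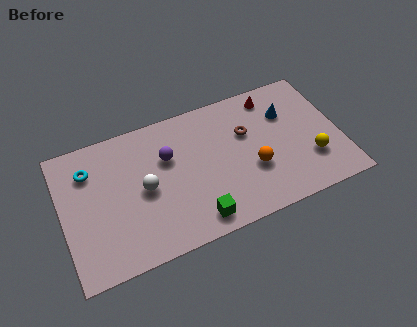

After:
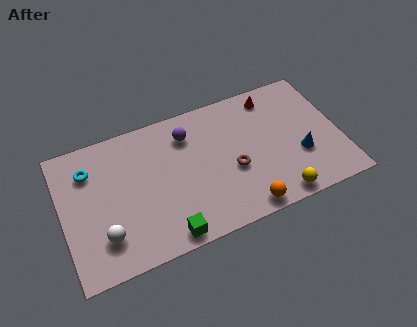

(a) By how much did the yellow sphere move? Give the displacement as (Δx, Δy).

(-1.9, -1.5)

The yellow sphere started near (12.4, 2.3) and ended near (10.5, 0.8).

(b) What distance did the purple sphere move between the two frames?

1.4

The purple sphere moved from about (5.4, 5.0) to (6.5, 5.9), a distance of √(1.1² + 0.9²) ≈ 1.4.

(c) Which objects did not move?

the red cone and the cyan torus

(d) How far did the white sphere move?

2.8

The white sphere was near (4.1, 3.7) before and (1.9, 1.9) after, so it travelled √(2.2² + 1.8²) ≈ 2.8 units.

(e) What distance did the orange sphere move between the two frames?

2.1

The orange sphere was near (9.5, 2.8) before and (8.8, 0.8) after, so it travelled √(0.7² + 2.0²) ≈ 2.1 units.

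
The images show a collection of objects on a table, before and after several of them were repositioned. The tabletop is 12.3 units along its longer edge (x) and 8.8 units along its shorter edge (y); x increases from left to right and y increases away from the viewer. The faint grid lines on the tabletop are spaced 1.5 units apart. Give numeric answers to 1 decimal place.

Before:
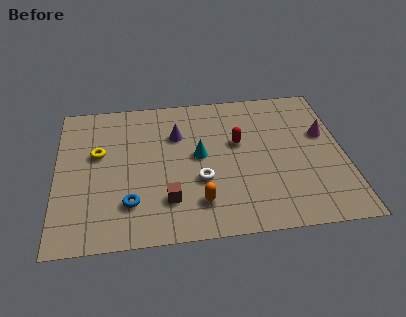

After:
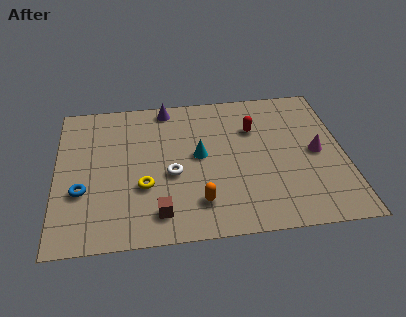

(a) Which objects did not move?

the cyan cone and the orange capsule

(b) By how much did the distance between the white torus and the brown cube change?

+0.6

They were about 1.7 units apart before and 2.3 after — 0.6 units further apart.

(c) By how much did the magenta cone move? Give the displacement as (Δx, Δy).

(-0.4, -1.1)

The magenta cone was at about (11.5, 5.4) and moved to about (11.1, 4.3).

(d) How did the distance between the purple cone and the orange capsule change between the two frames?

+1.8

Before: roughly 4.3 units apart; after: 6.1. That's 1.8 units further apart.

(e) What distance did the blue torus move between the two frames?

2.2

The blue torus moved from about (3.1, 2.2) to (1.1, 3.1), a distance of √(2.0² + 0.9²) ≈ 2.2.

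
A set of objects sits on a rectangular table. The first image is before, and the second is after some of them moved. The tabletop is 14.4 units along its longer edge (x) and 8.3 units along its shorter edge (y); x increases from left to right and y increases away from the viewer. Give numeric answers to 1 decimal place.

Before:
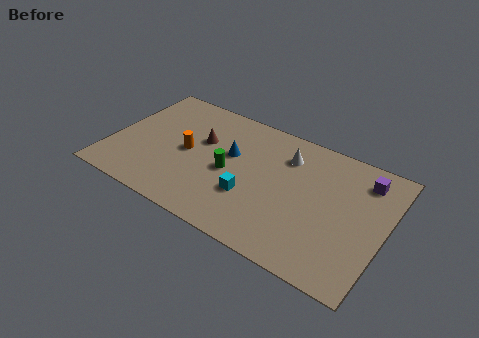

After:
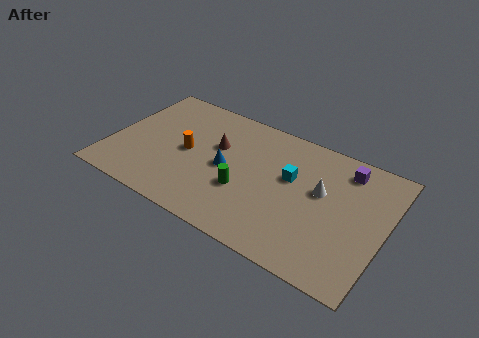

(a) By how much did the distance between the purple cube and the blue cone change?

-0.4

The distance was about 7.0 in the first image and 6.6 in the second, so they moved 0.4 units closer together.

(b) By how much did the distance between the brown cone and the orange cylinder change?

+0.5

Before: roughly 1.3 units apart; after: 1.8. That's 0.5 units further apart.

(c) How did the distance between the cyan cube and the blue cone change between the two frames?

+0.8

The distance was about 2.6 in the first image and 3.4 in the second, so they moved 0.8 units further apart.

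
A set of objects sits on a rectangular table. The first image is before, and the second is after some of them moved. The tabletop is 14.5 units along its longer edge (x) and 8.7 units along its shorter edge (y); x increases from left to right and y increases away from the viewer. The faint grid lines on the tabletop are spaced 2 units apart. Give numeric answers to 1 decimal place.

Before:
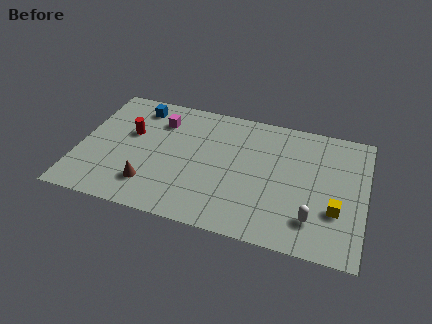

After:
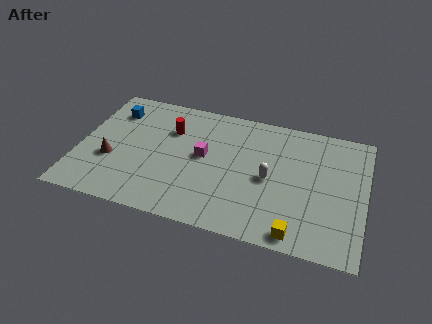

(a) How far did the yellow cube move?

2.7

The yellow cube was near (13.1, 2.9) before and (11.3, 0.9) after, so it travelled √(1.8² + 2.0²) ≈ 2.7 units.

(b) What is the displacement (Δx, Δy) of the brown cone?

(-2.1, 1.2)

The brown cone was at about (3.8, 2.0) and moved to about (1.7, 3.2).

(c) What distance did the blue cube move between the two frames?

1.3

The blue cube was near (2.7, 7.3) before and (1.5, 6.7) after, so it travelled √(1.2² + 0.6²) ≈ 1.3 units.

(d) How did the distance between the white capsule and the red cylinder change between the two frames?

-4.5

They were about 10.1 units apart before and 5.6 after — 4.5 units closer together.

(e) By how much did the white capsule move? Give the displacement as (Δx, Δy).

(-2.3, 2.1)

The white capsule started near (12.0, 2.0) and ended near (9.7, 4.1).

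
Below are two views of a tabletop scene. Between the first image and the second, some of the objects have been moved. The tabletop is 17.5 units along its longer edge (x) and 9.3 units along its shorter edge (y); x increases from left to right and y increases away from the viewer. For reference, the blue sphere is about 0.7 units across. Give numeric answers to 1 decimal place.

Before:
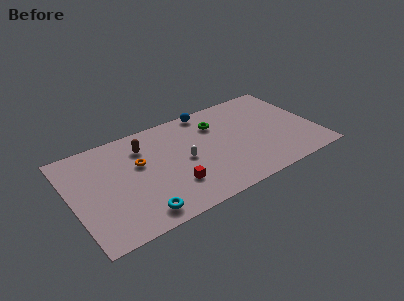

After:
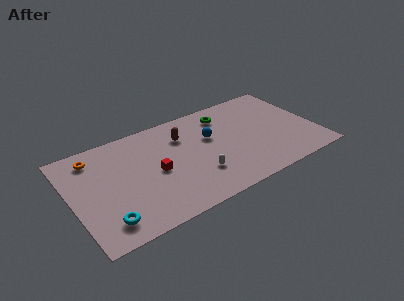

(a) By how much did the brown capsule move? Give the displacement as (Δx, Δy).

(2.8, -0.3)

The brown capsule was at about (5.4, 7.1) and moved to about (8.2, 6.8).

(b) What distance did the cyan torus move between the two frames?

2.3

The cyan torus was near (4.3, 1.3) before and (2.0, 1.7) after, so it travelled √(2.3² + 0.4²) ≈ 2.3 units.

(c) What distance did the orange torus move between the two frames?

3.6

The orange torus was near (4.9, 5.7) before and (1.9, 7.7) after, so it travelled √(3.0² + 2.0²) ≈ 3.6 units.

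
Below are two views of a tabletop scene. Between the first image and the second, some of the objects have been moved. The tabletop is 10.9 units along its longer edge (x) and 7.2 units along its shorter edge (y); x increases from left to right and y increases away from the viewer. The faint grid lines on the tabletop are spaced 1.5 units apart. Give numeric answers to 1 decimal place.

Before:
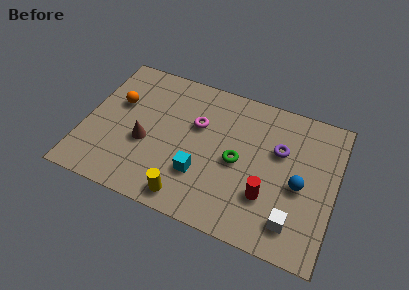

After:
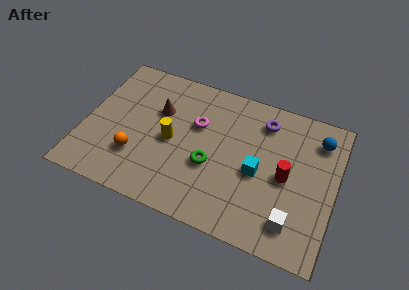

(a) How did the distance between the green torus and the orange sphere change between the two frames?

-2.2

The distance was about 5.5 in the first image and 3.3 in the second, so they moved 2.2 units closer together.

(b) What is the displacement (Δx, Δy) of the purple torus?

(-0.8, 1.2)

The purple torus started near (8.4, 4.6) and ended near (7.6, 5.8).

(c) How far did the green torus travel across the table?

1.3

The green torus moved from about (6.7, 3.4) to (5.6, 2.8), a distance of √(1.1² + 0.6²) ≈ 1.3.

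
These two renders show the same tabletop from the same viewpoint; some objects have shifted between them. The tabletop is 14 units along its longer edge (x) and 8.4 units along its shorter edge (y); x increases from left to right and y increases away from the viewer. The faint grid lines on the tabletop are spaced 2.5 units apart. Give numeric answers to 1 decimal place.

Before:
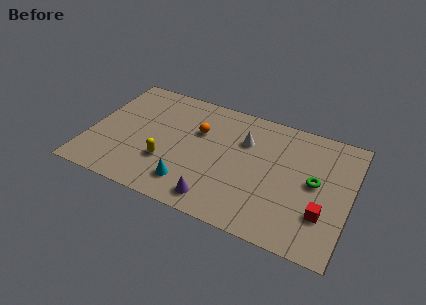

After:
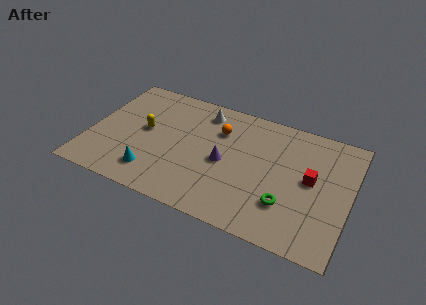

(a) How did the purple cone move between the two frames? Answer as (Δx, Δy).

(0.1, 2.7)

The purple cone started near (7.2, 1.2) and ended near (7.3, 3.9).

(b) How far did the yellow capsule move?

2.3

The yellow capsule was near (4.3, 2.7) before and (2.9, 4.5) after, so it travelled √(1.4² + 1.8²) ≈ 2.3 units.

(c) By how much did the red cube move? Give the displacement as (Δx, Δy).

(-0.8, 2.0)

The red cube was at about (12.7, 2.5) and moved to about (11.9, 4.5).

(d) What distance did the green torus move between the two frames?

2.4

The green torus moved from about (12.1, 4.4) to (10.8, 2.4), a distance of √(1.3² + 2.0²) ≈ 2.4.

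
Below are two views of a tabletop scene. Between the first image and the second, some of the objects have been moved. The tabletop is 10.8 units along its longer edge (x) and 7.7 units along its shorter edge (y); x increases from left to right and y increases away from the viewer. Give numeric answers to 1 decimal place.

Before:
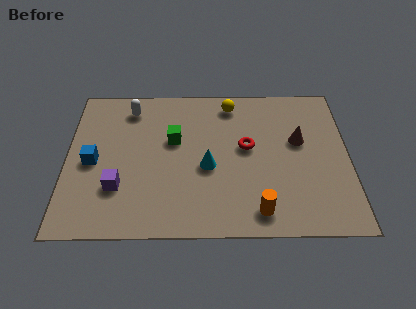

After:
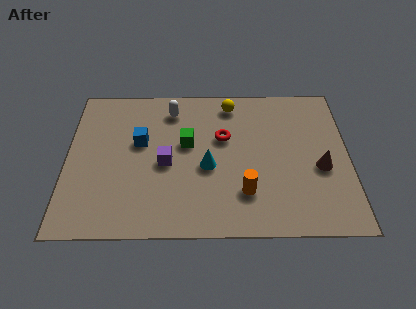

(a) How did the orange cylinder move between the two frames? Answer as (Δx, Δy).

(-0.5, 0.9)

The orange cylinder started near (7.3, 1.1) and ended near (6.8, 2.0).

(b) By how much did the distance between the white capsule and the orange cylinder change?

-2.1

The distance was about 7.2 in the first image and 5.1 in the second, so they moved 2.1 units closer together.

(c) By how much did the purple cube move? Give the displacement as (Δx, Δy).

(1.8, 1.2)

The purple cube was at about (2.0, 2.3) and moved to about (3.8, 3.5).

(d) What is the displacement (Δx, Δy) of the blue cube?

(1.8, 1.0)

The blue cube started near (1.0, 3.6) and ended near (2.8, 4.6).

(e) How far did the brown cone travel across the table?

1.6

From (8.9, 4.6) to (9.7, 3.2), the brown cone covered √(0.8² + 1.4²) ≈ 1.6 units.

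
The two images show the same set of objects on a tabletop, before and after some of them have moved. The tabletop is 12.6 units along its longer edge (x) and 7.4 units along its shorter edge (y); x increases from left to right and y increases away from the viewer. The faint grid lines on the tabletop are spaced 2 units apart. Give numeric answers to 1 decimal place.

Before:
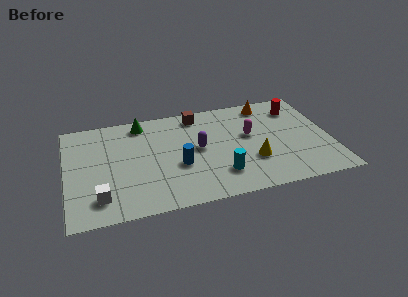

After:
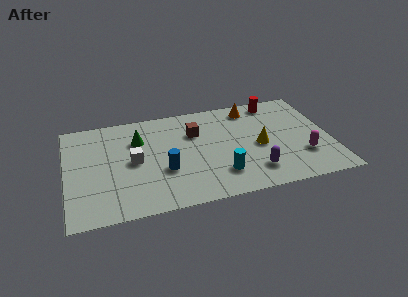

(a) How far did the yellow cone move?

1.1

From (8.8, 2.4) to (9.2, 3.4), the yellow cone covered √(0.4² + 1.0²) ≈ 1.1 units.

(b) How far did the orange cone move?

0.8

The orange cone was near (9.8, 6.4) before and (9.0, 6.3) after, so it travelled √(0.8² + 0.1²) ≈ 0.8 units.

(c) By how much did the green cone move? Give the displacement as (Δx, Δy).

(-0.2, -1.2)

The green cone started near (3.7, 6.4) and ended near (3.5, 5.2).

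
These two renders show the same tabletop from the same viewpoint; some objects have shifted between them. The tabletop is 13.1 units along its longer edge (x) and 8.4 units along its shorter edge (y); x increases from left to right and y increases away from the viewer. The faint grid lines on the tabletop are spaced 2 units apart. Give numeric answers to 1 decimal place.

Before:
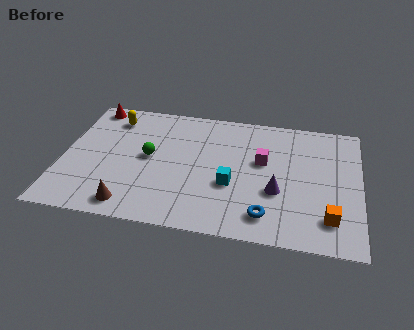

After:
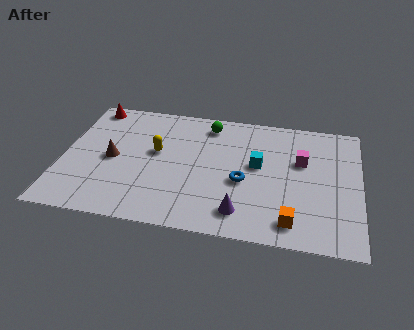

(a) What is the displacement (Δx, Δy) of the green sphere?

(2.5, 2.7)

From the two frames, the green sphere sits at roughly (3.8, 4.4) before and (6.3, 7.1) after.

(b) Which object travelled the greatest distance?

the green sphere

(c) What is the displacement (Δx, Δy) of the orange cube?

(-1.6, -0.5)

The orange cube was at about (11.8, 1.8) and moved to about (10.2, 1.3).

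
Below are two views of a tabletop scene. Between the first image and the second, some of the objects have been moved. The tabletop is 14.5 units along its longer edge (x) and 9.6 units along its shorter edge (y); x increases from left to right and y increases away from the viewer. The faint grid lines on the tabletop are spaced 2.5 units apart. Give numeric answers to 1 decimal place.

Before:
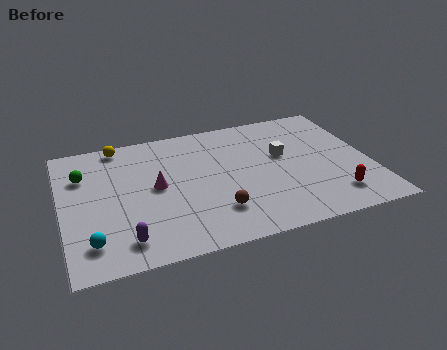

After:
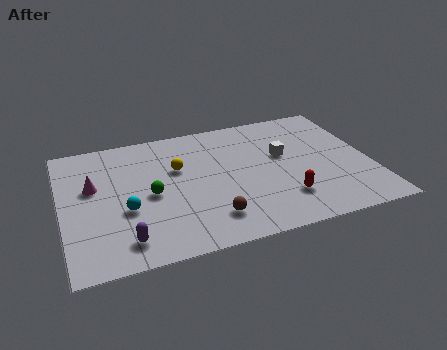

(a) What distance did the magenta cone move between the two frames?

3.0

The magenta cone moved from about (4.4, 5.0) to (1.5, 5.8), a distance of √(2.9² + 0.8²) ≈ 3.0.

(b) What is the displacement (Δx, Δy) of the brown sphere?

(-0.3, -0.4)

The brown sphere was at about (7.0, 2.4) and moved to about (6.7, 2.0).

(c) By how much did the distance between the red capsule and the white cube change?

-1.0

The distance was about 4.3 in the first image and 3.3 in the second, so they moved 1.0 units closer together.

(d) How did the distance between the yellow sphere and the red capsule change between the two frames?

-5.8

They were about 11.8 units apart before and 6.0 after — 5.8 units closer together.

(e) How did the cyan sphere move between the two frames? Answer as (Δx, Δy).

(1.7, 1.8)

From the two frames, the cyan sphere sits at roughly (1.2, 1.9) before and (2.9, 3.7) after.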